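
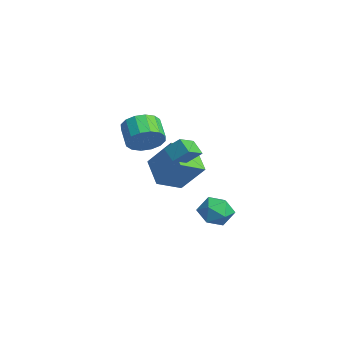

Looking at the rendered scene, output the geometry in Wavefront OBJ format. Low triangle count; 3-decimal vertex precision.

v -0.063 0.087 -1.247
v -1.379 0.095 -0.446
v -0.387 1.302 -1.79
v -1.702 1.31 -0.99
v 0.742 0.89 0.07
v -0.573 0.898 0.87
v 0.419 2.105 -0.474
v -0.897 2.113 0.327
v 2.861 2.58 -2.054
v 3.42 1.939 -1.994
v 1.82 1.681 -1.966
v 2.379 1.04 -1.906
v 2.3 1.597 -1.267
v 2.943 2.153 -1.321
v 2.297 1.467 -2.639
v 2.94 2.023 -2.693
v 3.071 1.252 -2.356
v 3.073 1.332 -1.508
v 2.167 2.288 -2.452
v 2.169 2.368 -1.604
v 0.555 0.83 0.863
v 0.879 1.418 1.447
v 1.141 1.026 0.34
v 1.466 1.614 0.924
v 1.234 0.006 1.316
v 1.559 0.594 1.9
v 1.821 0.202 0.793
v 2.145 0.79 1.377
v -2.204 0.279 0.443
v -1.774 0.789 1.047
v -2.766 0.851 1.701
v -3.196 0.341 1.097
v -1.955 1.09 0.743
v -2.948 1.153 1.396
v -2.204 1.175 0.357
v -3.196 1.237 1.011
v -2.452 1.019 -0.005
v -3.444 1.081 0.649
v -2.634 0.665 -0.247
v -3.626 0.727 0.407
v -2.7 0.207 -0.304
v -3.693 0.27 0.35
v -2.634 -0.231 -0.161
v -3.626 -0.169 0.493
v -2.452 -0.533 0.144
v -3.445 -0.47 0.797
v -2.204 -0.617 0.529
v -3.196 -0.555 1.183
v -1.956 -0.461 0.891
v -2.948 -0.399 1.545
v -1.774 -0.107 1.133
v -2.766 -0.045 1.787
v -1.707 0.35 1.19
v -2.7 0.413 1.844
f 2 4 1
f 5 2 1
f 1 4 3
f 3 5 1
f 2 8 4
f 6 2 5
f 6 8 2
f 4 8 3
f 7 5 3
f 3 8 7
f 7 6 5
f 8 6 7
f 9 20 14
f 9 14 10
f 9 10 16
f 9 16 19
f 9 19 20
f 10 14 18
f 14 20 13
f 20 19 11
f 19 16 15
f 16 10 17
f 12 18 13
f 12 13 11
f 12 11 15
f 12 15 17
f 12 17 18
f 13 18 14
f 11 13 20
f 15 11 19
f 17 15 16
f 18 17 10
f 22 24 21
f 25 22 21
f 21 24 23
f 23 25 21
f 22 28 24
f 26 22 25
f 26 28 22
f 24 28 23
f 27 25 23
f 23 28 27
f 27 26 25
f 28 26 27
f 30 29 33
f 30 33 31
f 31 33 34
f 31 34 32
f 33 29 35
f 33 35 34
f 34 35 36
f 34 36 32
f 35 29 37
f 35 37 36
f 36 37 38
f 36 38 32
f 37 29 39
f 37 39 38
f 38 39 40
f 38 40 32
f 39 29 41
f 39 41 40
f 40 41 42
f 40 42 32
f 41 29 43
f 41 43 42
f 42 43 44
f 42 44 32
f 43 29 45
f 43 45 44
f 44 45 46
f 44 46 32
f 45 29 47
f 45 47 46
f 46 47 48
f 46 48 32
f 47 29 49
f 47 49 48
f 48 49 50
f 48 50 32
f 49 29 51
f 49 51 50
f 50 51 52
f 50 52 32
f 51 29 53
f 51 53 52
f 52 53 54
f 52 54 32
f 53 29 30
f 53 30 54
f 54 30 31
f 54 31 32



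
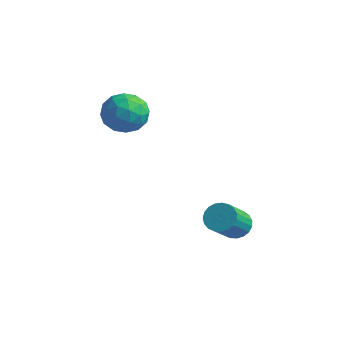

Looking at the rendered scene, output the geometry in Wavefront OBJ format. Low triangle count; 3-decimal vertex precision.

v 1.005 -0.237 -4.181
v 1.324 0.255 -3.728
v 1.634 -1.072 -2.507
v 1.315 -1.563 -2.959
v 1.029 0.267 -3.639
v 1.34 -1.06 -2.418
v 0.731 0.193 -3.644
v 1.041 -1.134 -2.423
v 0.48 0.045 -3.742
v 0.79 -1.282 -2.52
v 0.319 -0.153 -3.915
v 0.63 -1.48 -2.694
v 0.277 -0.364 -4.135
v 0.588 -1.691 -2.913
v 0.361 -0.554 -4.362
v 0.672 -1.881 -3.141
v 0.557 -0.689 -4.558
v 0.867 -2.016 -3.337
v 0.829 -0.745 -4.689
v 1.14 -2.072 -3.467
v 1.132 -0.714 -4.732
v 1.443 -2.041 -3.51
v 1.413 -0.6 -4.679
v 1.724 -1.927 -3.458
v 1.624 -0.423 -4.541
v 1.934 -1.75 -3.319
v 1.727 -0.214 -4.34
v 2.038 -1.541 -3.119
v 1.706 -0.009 -4.112
v 2.016 -1.336 -2.89
v 1.563 0.157 -3.895
v 1.873 -1.17 -2.674
v -4.332 -0.823 1.448
v -3.587 -1.295 2.094
v -4.133 -2.125 0.266
v -3.388 -2.597 0.912
v -4.438 -2.574 1.215
v -4.561 -1.769 1.946
v -3.159 -1.651 0.414
v -3.282 -0.846 1.145
v -2.862 -1.807 1.455
v -3.653 -2.377 1.95
v -4.067 -1.043 0.41
v -4.858 -1.613 0.905
v -3.977 -0.945 1.875
v -3.743 -2.475 0.485
v -4.36 -2.461 0.664
v -3.922 -2.739 1.043
v -4.55 -1.223 1.787
v -4.112 -1.501 2.167
v -4.612 -2.252 1.651
v -3.608 -1.919 0.193
v -3.17 -2.197 0.573
v -3.798 -0.681 1.317
v -3.36 -0.959 1.696
v -3.108 -1.168 0.709
v -3.113 -1.523 1.879
v -2.996 -2.288 1.184
v -2.861 -1.732 0.892
v -2.933 -1.259 1.321
v -3.578 -1.858 2.17
v -3.461 -2.624 1.475
v -4.078 -2.61 1.654
v -4.15 -2.137 2.083
v -3.151 -2.159 1.794
v -4.259 -0.796 0.885
v -4.142 -1.562 0.19
v -3.57 -1.283 0.277
v -3.642 -0.81 0.706
v -4.724 -1.132 1.176
v -4.607 -1.897 0.481
v -4.787 -2.161 1.039
v -4.859 -1.688 1.468
v -4.569 -1.261 0.566
f 2 1 5
f 2 5 3
f 3 5 6
f 3 6 4
f 5 1 7
f 5 7 6
f 6 7 8
f 6 8 4
f 7 1 9
f 7 9 8
f 8 9 10
f 8 10 4
f 9 1 11
f 9 11 10
f 10 11 12
f 10 12 4
f 11 1 13
f 11 13 12
f 12 13 14
f 12 14 4
f 13 1 15
f 13 15 14
f 14 15 16
f 14 16 4
f 15 1 17
f 15 17 16
f 16 17 18
f 16 18 4
f 17 1 19
f 17 19 18
f 18 19 20
f 18 20 4
f 19 1 21
f 19 21 20
f 20 21 22
f 20 22 4
f 21 1 23
f 21 23 22
f 22 23 24
f 22 24 4
f 23 1 25
f 23 25 24
f 24 25 26
f 24 26 4
f 25 1 27
f 25 27 26
f 26 27 28
f 26 28 4
f 27 1 29
f 27 29 28
f 28 29 30
f 28 30 4
f 29 1 31
f 29 31 30
f 30 31 32
f 30 32 4
f 31 1 2
f 31 2 32
f 32 2 3
f 32 3 4
f 33 70 49
f 70 44 73
f 49 73 38
f 70 73 49
f 33 49 45
f 49 38 50
f 45 50 34
f 49 50 45
f 33 45 54
f 45 34 55
f 54 55 40
f 45 55 54
f 33 54 66
f 54 40 69
f 66 69 43
f 54 69 66
f 33 66 70
f 66 43 74
f 70 74 44
f 66 74 70
f 34 50 61
f 50 38 64
f 61 64 42
f 50 64 61
f 38 73 51
f 73 44 72
f 51 72 37
f 73 72 51
f 44 74 71
f 74 43 67
f 71 67 35
f 74 67 71
f 43 69 68
f 69 40 56
f 68 56 39
f 69 56 68
f 40 55 60
f 55 34 57
f 60 57 41
f 55 57 60
f 36 62 48
f 62 42 63
f 48 63 37
f 62 63 48
f 36 48 46
f 48 37 47
f 46 47 35
f 48 47 46
f 36 46 53
f 46 35 52
f 53 52 39
f 46 52 53
f 36 53 58
f 53 39 59
f 58 59 41
f 53 59 58
f 36 58 62
f 58 41 65
f 62 65 42
f 58 65 62
f 37 63 51
f 63 42 64
f 51 64 38
f 63 64 51
f 35 47 71
f 47 37 72
f 71 72 44
f 47 72 71
f 39 52 68
f 52 35 67
f 68 67 43
f 52 67 68
f 41 59 60
f 59 39 56
f 60 56 40
f 59 56 60
f 42 65 61
f 65 41 57
f 61 57 34
f 65 57 61



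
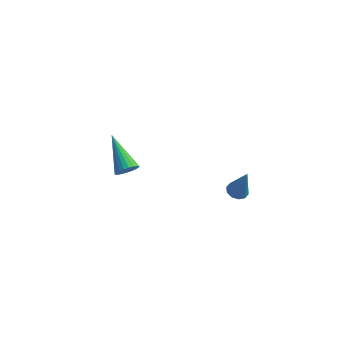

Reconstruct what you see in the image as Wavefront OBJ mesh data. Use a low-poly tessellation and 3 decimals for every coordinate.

v 3.465 0.991 3.244
v 3.961 1.05 3.099
v 3.915 0.909 4.756
v 3.837 1.342 3.152
v 3.571 1.5 3.24
v 3.265 1.463 3.329
v 3.035 1.247 3.386
v 2.969 0.932 3.389
v 3.092 0.64 3.336
v 3.358 0.482 3.248
v 3.664 0.518 3.159
v 3.895 0.735 3.102
v -2.392 2.754 0.901
v -2.21 2.502 1.426
v -3.628 4.066 1.959
v -2.04 2.688 1.395
v -1.931 2.885 1.278
v -1.901 3.059 1.096
v -1.956 3.181 0.881
v -2.087 3.229 0.669
v -2.27 3.195 0.497
v -2.475 3.085 0.395
v -2.665 2.917 0.38
v -2.808 2.722 0.456
v -2.879 2.532 0.608
v -2.865 2.38 0.811
v -2.77 2.294 1.03
v -2.61 2.286 1.226
v -2.412 2.36 1.366
f 2 1 4
f 2 4 3
f 4 1 5
f 4 5 3
f 5 1 6
f 5 6 3
f 6 1 7
f 6 7 3
f 7 1 8
f 7 8 3
f 8 1 9
f 8 9 3
f 9 1 10
f 9 10 3
f 10 1 11
f 10 11 3
f 11 1 12
f 11 12 3
f 12 1 2
f 12 2 3
f 14 13 16
f 14 16 15
f 16 13 17
f 16 17 15
f 17 13 18
f 17 18 15
f 18 13 19
f 18 19 15
f 19 13 20
f 19 20 15
f 20 13 21
f 20 21 15
f 21 13 22
f 21 22 15
f 22 13 23
f 22 23 15
f 23 13 24
f 23 24 15
f 24 13 25
f 24 25 15
f 25 13 26
f 25 26 15
f 26 13 27
f 26 27 15
f 27 13 28
f 27 28 15
f 28 13 29
f 28 29 15
f 29 13 14
f 29 14 15



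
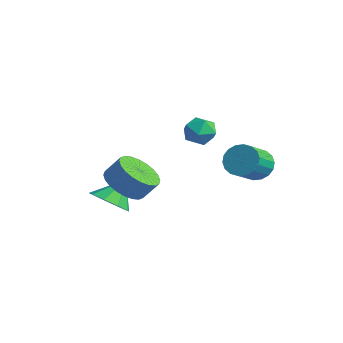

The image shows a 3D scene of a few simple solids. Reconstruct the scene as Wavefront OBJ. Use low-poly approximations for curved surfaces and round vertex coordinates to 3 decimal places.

v -0.102 1.306 3.769
v 0.406 1.883 3.515
v 0.354 0.497 2.845
v 0.862 1.074 2.591
v 0.977 0.722 3.31
v 0.695 1.221 3.882
v 0.065 1.159 2.478
v -0.217 1.658 3.05
v 0.509 1.792 2.717
v 1.073 1.522 3.232
v -0.313 0.858 3.128
v 0.251 0.588 3.643
v -3.731 -0.771 -2.251
v -2.742 -0.925 -2.01
v -3.849 0.171 -1.169
v -2.798 -0.398 -2.475
v -3.291 -0.046 -2.835
v -3.99 -0.033 -2.922
v -4.568 -0.366 -2.695
v -4.755 -0.888 -2.26
v -4.463 -1.356 -1.822
v -3.829 -1.55 -1.584
v -3.149 -1.38 -1.658
v 1.046 3.602 0.857
v 1.831 3.925 0.808
v 2.359 2.761 1.593
v 1.574 2.438 1.643
v 1.697 4.078 1.127
v 2.224 2.914 1.912
v 1.433 4.138 1.392
v 1.961 2.974 2.177
v 1.093 4.091 1.551
v 1.621 2.927 2.336
v 0.744 3.948 1.573
v 1.272 2.783 2.358
v 0.455 3.736 1.453
v 0.982 2.571 2.238
v 0.282 3.497 1.215
v 0.81 2.333 2
v 0.261 3.279 0.907
v 0.789 2.115 1.692
v 0.396 3.126 0.588
v 0.923 1.962 1.373
v 0.659 3.066 0.323
v 1.187 1.902 1.108
v 0.999 3.113 0.164
v 1.527 1.949 0.949
v 1.348 3.257 0.142
v 1.876 2.092 0.927
v 1.638 3.469 0.262
v 2.165 2.304 1.047
v 1.81 3.707 0.5
v 2.338 2.543 1.285
v -1.912 -1.119 -0.298
v -1.228 -0.599 -0.952
v -0.784 -0.081 -0.077
v -1.468 -0.601 0.578
v -1.554 -0.332 -0.945
v -1.11 0.186 -0.069
v -1.934 -0.184 -0.839
v -1.49 0.333 0.037
v -2.311 -0.179 -0.65
v -1.867 0.338 0.225
v -2.628 -0.317 -0.408
v -2.183 0.2 0.467
v -2.835 -0.577 -0.149
v -2.39 -0.06 0.726
v -2.902 -0.919 0.087
v -2.457 -0.402 0.962
v -2.818 -1.292 0.265
v -2.373 -0.775 1.14
v -2.596 -1.639 0.357
v -2.152 -1.121 1.232
v -2.27 -1.906 0.349
v -1.826 -1.388 1.225
v -1.89 -2.053 0.243
v -1.446 -1.536 1.119
v -1.513 -2.058 0.055
v -1.069 -1.541 0.93
v -1.197 -1.92 -0.187
v -0.752 -1.403 0.688
v -0.99 -1.66 -0.446
v -0.545 -1.143 0.429
v -0.923 -1.318 -0.682
v -0.478 -0.801 0.193
v -1.007 -0.945 -0.86
v -0.562 -0.428 0.015
f 1 12 6
f 1 6 2
f 1 2 8
f 1 8 11
f 1 11 12
f 2 6 10
f 6 12 5
f 12 11 3
f 11 8 7
f 8 2 9
f 4 10 5
f 4 5 3
f 4 3 7
f 4 7 9
f 4 9 10
f 5 10 6
f 3 5 12
f 7 3 11
f 9 7 8
f 10 9 2
f 14 13 16
f 14 16 15
f 16 13 17
f 16 17 15
f 17 13 18
f 17 18 15
f 18 13 19
f 18 19 15
f 19 13 20
f 19 20 15
f 20 13 21
f 20 21 15
f 21 13 22
f 21 22 15
f 22 13 23
f 22 23 15
f 23 13 14
f 23 14 15
f 25 24 28
f 25 28 26
f 26 28 29
f 26 29 27
f 28 24 30
f 28 30 29
f 29 30 31
f 29 31 27
f 30 24 32
f 30 32 31
f 31 32 33
f 31 33 27
f 32 24 34
f 32 34 33
f 33 34 35
f 33 35 27
f 34 24 36
f 34 36 35
f 35 36 37
f 35 37 27
f 36 24 38
f 36 38 37
f 37 38 39
f 37 39 27
f 38 24 40
f 38 40 39
f 39 40 41
f 39 41 27
f 40 24 42
f 40 42 41
f 41 42 43
f 41 43 27
f 42 24 44
f 42 44 43
f 43 44 45
f 43 45 27
f 44 24 46
f 44 46 45
f 45 46 47
f 45 47 27
f 46 24 48
f 46 48 47
f 47 48 49
f 47 49 27
f 48 24 50
f 48 50 49
f 49 50 51
f 49 51 27
f 50 24 52
f 50 52 51
f 51 52 53
f 51 53 27
f 52 24 25
f 52 25 53
f 53 25 26
f 53 26 27
f 55 54 58
f 55 58 56
f 56 58 59
f 56 59 57
f 58 54 60
f 58 60 59
f 59 60 61
f 59 61 57
f 60 54 62
f 60 62 61
f 61 62 63
f 61 63 57
f 62 54 64
f 62 64 63
f 63 64 65
f 63 65 57
f 64 54 66
f 64 66 65
f 65 66 67
f 65 67 57
f 66 54 68
f 66 68 67
f 67 68 69
f 67 69 57
f 68 54 70
f 68 70 69
f 69 70 71
f 69 71 57
f 70 54 72
f 70 72 71
f 71 72 73
f 71 73 57
f 72 54 74
f 72 74 73
f 73 74 75
f 73 75 57
f 74 54 76
f 74 76 75
f 75 76 77
f 75 77 57
f 76 54 78
f 76 78 77
f 77 78 79
f 77 79 57
f 78 54 80
f 78 80 79
f 79 80 81
f 79 81 57
f 80 54 82
f 80 82 81
f 81 82 83
f 81 83 57
f 82 54 84
f 82 84 83
f 83 84 85
f 83 85 57
f 84 54 86
f 84 86 85
f 85 86 87
f 85 87 57
f 86 54 55
f 86 55 87
f 87 55 56
f 87 56 57



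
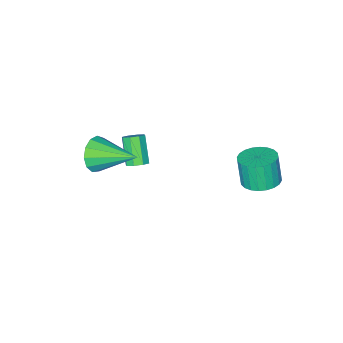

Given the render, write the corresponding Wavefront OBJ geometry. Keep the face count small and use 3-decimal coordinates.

v -1.328 2.661 -2.746
v -0.504 2.234 -2.806
v -0.588 1.872 -1.373
v -1.412 2.299 -1.314
v -0.403 2.571 -2.715
v -0.487 2.208 -1.282
v -0.443 2.921 -2.628
v -0.527 2.559 -1.196
v -0.617 3.232 -2.56
v -0.702 2.869 -1.128
v -0.9 3.455 -2.52
v -0.984 3.093 -1.088
v -1.248 3.558 -2.515
v -1.332 3.196 -1.082
v -1.608 3.525 -2.544
v -1.692 3.162 -1.112
v -1.925 3.359 -2.605
v -2.01 2.997 -1.172
v -2.152 3.088 -2.687
v -2.236 2.726 -1.254
v -2.253 2.752 -2.778
v -2.337 2.389 -1.345
v -2.213 2.401 -2.864
v -2.297 2.039 -1.432
v -2.038 2.091 -2.932
v -2.123 1.728 -1.5
v -1.756 1.867 -2.972
v -1.84 1.505 -1.54
v -1.408 1.764 -2.978
v -1.492 1.402 -1.545
v -1.048 1.798 -2.948
v -1.132 1.435 -1.516
v -0.73 1.963 -2.888
v -0.815 1.601 -1.455
v 3.888 -2.471 -1.085
v 4.419 -2.572 -0.304
v 3.152 -0.549 -0.335
v 4.724 -2.316 -0.662
v 4.763 -2.109 -1.154
v 4.525 -2.017 -1.624
v 4.084 -2.069 -1.923
v 3.581 -2.249 -1.956
v 3.175 -2.499 -1.712
v 2.996 -2.74 -1.269
v 3.1 -2.896 -0.768
v 3.454 -2.917 -0.367
v 3.946 -2.796 -0.194
v 1.387 -2.621 -3.778
v 1.734 -3.033 -3.931
v 1.219 -3.892 -2.774
v 0.873 -3.479 -2.622
v 1.913 -2.763 -3.65
v 1.399 -3.622 -2.493
v 1.785 -2.41 -3.445
v 1.27 -3.268 -2.288
v 1.423 -2.18 -3.435
v 0.908 -3.038 -2.278
v 1.041 -2.208 -3.626
v 0.526 -3.067 -2.469
v 0.861 -2.478 -3.907
v 0.347 -3.337 -2.75
v 0.99 -2.832 -4.112
v 0.475 -3.69 -2.955
v 1.352 -3.062 -4.122
v 0.837 -3.92 -2.965
f 2 1 5
f 2 5 3
f 3 5 6
f 3 6 4
f 5 1 7
f 5 7 6
f 6 7 8
f 6 8 4
f 7 1 9
f 7 9 8
f 8 9 10
f 8 10 4
f 9 1 11
f 9 11 10
f 10 11 12
f 10 12 4
f 11 1 13
f 11 13 12
f 12 13 14
f 12 14 4
f 13 1 15
f 13 15 14
f 14 15 16
f 14 16 4
f 15 1 17
f 15 17 16
f 16 17 18
f 16 18 4
f 17 1 19
f 17 19 18
f 18 19 20
f 18 20 4
f 19 1 21
f 19 21 20
f 20 21 22
f 20 22 4
f 21 1 23
f 21 23 22
f 22 23 24
f 22 24 4
f 23 1 25
f 23 25 24
f 24 25 26
f 24 26 4
f 25 1 27
f 25 27 26
f 26 27 28
f 26 28 4
f 27 1 29
f 27 29 28
f 28 29 30
f 28 30 4
f 29 1 31
f 29 31 30
f 30 31 32
f 30 32 4
f 31 1 33
f 31 33 32
f 32 33 34
f 32 34 4
f 33 1 2
f 33 2 34
f 34 2 3
f 34 3 4
f 36 35 38
f 36 38 37
f 38 35 39
f 38 39 37
f 39 35 40
f 39 40 37
f 40 35 41
f 40 41 37
f 41 35 42
f 41 42 37
f 42 35 43
f 42 43 37
f 43 35 44
f 43 44 37
f 44 35 45
f 44 45 37
f 45 35 46
f 45 46 37
f 46 35 47
f 46 47 37
f 47 35 36
f 47 36 37
f 49 48 52
f 49 52 50
f 50 52 53
f 50 53 51
f 52 48 54
f 52 54 53
f 53 54 55
f 53 55 51
f 54 48 56
f 54 56 55
f 55 56 57
f 55 57 51
f 56 48 58
f 56 58 57
f 57 58 59
f 57 59 51
f 58 48 60
f 58 60 59
f 59 60 61
f 59 61 51
f 60 48 62
f 60 62 61
f 61 62 63
f 61 63 51
f 62 48 64
f 62 64 63
f 63 64 65
f 63 65 51
f 64 48 49
f 64 49 65
f 65 49 50
f 65 50 51



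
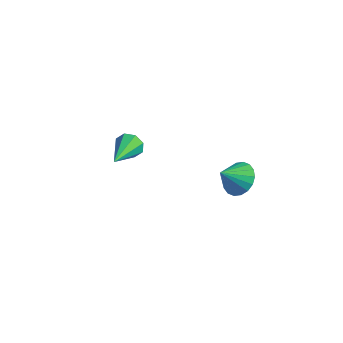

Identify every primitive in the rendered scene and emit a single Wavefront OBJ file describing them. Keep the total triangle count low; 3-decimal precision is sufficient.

v 1.349 -2.471 -2.431
v 2.173 -2.549 -2.197
v 1.031 -3.309 -1.589
v 2.046 -2.271 -1.968
v 1.78 -2.032 -1.83
v 1.43 -1.88 -1.811
v 1.063 -1.845 -1.915
v 0.753 -1.934 -2.121
v 0.561 -2.129 -2.389
v 0.525 -2.392 -2.664
v 0.653 -2.671 -2.894
v 0.918 -2.91 -3.031
v 1.269 -3.062 -3.05
v 1.635 -3.097 -2.946
v 1.945 -3.008 -2.74
v 2.137 -2.812 -2.473
v -4.297 -3.117 -3.355
v -3.955 -3.165 -3.941
v -3.563 -4.843 -2.785
v -3.681 -2.926 -3.569
v -3.768 -2.798 -3.072
v -4.165 -2.858 -2.741
v -4.64 -3.07 -2.769
v -4.914 -3.309 -3.141
v -4.827 -3.437 -3.638
v -4.43 -3.377 -3.969
f 2 1 4
f 2 4 3
f 4 1 5
f 4 5 3
f 5 1 6
f 5 6 3
f 6 1 7
f 6 7 3
f 7 1 8
f 7 8 3
f 8 1 9
f 8 9 3
f 9 1 10
f 9 10 3
f 10 1 11
f 10 11 3
f 11 1 12
f 11 12 3
f 12 1 13
f 12 13 3
f 13 1 14
f 13 14 3
f 14 1 15
f 14 15 3
f 15 1 16
f 15 16 3
f 16 1 2
f 16 2 3
f 18 17 20
f 18 20 19
f 20 17 21
f 20 21 19
f 21 17 22
f 21 22 19
f 22 17 23
f 22 23 19
f 23 17 24
f 23 24 19
f 24 17 25
f 24 25 19
f 25 17 26
f 25 26 19
f 26 17 18
f 26 18 19



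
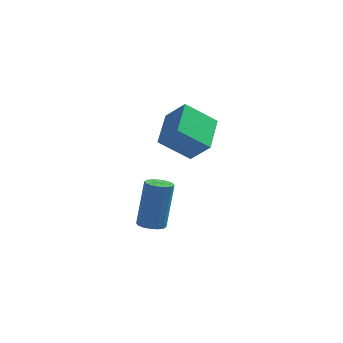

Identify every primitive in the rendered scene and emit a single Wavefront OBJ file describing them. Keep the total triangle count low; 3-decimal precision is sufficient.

v 1.934 -2.764 2.67
v 0.705 -3.116 3.681
v 1.948 -1.098 3.267
v 0.719 -1.449 4.278
v 2.761 -3.091 3.562
v 1.532 -3.442 4.573
v 2.775 -1.424 4.159
v 1.546 -1.776 5.17
v 0.374 -2.78 -1.245
v 0.925 -3.019 -1.244
v 1.157 -2.478 0.865
v 0.606 -2.24 0.865
v 0.966 -2.721 -1.325
v 1.197 -2.18 0.785
v 0.848 -2.44 -1.384
v 1.08 -1.899 0.725
v 0.604 -2.25 -1.406
v 0.835 -1.709 0.704
v 0.298 -2.202 -1.385
v 0.529 -1.661 0.725
v 0.012 -2.309 -1.326
v 0.244 -1.768 0.784
v -0.177 -2.542 -1.245
v 0.055 -2.001 0.864
v -0.217 -2.84 -1.165
v 0.014 -2.299 0.945
v -0.1 -3.121 -1.105
v 0.132 -2.58 1.004
v 0.145 -3.311 -1.084
v 0.376 -2.77 1.026
v 0.451 -3.359 -1.105
v 0.682 -2.818 1.005
v 0.736 -3.252 -1.164
v 0.968 -2.711 0.946
f 2 4 1
f 5 2 1
f 1 4 3
f 3 5 1
f 2 8 4
f 6 2 5
f 6 8 2
f 4 8 3
f 7 5 3
f 3 8 7
f 7 6 5
f 8 6 7
f 10 9 13
f 10 13 11
f 11 13 14
f 11 14 12
f 13 9 15
f 13 15 14
f 14 15 16
f 14 16 12
f 15 9 17
f 15 17 16
f 16 17 18
f 16 18 12
f 17 9 19
f 17 19 18
f 18 19 20
f 18 20 12
f 19 9 21
f 19 21 20
f 20 21 22
f 20 22 12
f 21 9 23
f 21 23 22
f 22 23 24
f 22 24 12
f 23 9 25
f 23 25 24
f 24 25 26
f 24 26 12
f 25 9 27
f 25 27 26
f 26 27 28
f 26 28 12
f 27 9 29
f 27 29 28
f 28 29 30
f 28 30 12
f 29 9 31
f 29 31 30
f 30 31 32
f 30 32 12
f 31 9 33
f 31 33 32
f 32 33 34
f 32 34 12
f 33 9 10
f 33 10 34
f 34 10 11
f 34 11 12



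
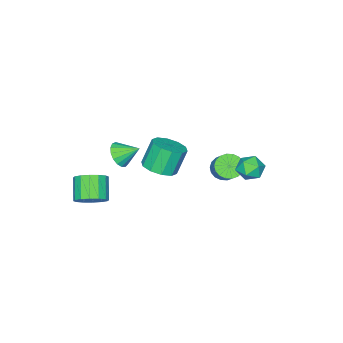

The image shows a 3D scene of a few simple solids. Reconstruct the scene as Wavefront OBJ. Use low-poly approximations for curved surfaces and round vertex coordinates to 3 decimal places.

v 1.292 -1.179 0.249
v 2.172 -1.008 0.644
v 1.489 -0.87 2.106
v 0.608 -1.041 1.711
v 1.933 -0.476 0.482
v 1.25 -0.337 1.944
v 1.449 -0.212 0.231
v 0.766 -0.074 1.693
v 0.905 -0.318 -0.013
v 0.221 -0.179 1.449
v 0.508 -0.753 -0.157
v -0.175 -0.614 1.305
v 0.411 -1.35 -0.146
v -0.272 -1.212 1.316
v 0.65 -1.883 0.016
v -0.033 -1.744 1.478
v 1.134 -2.146 0.267
v 0.451 -2.008 1.729
v 1.679 -2.041 0.511
v 0.995 -1.902 1.973
v 2.075 -1.606 0.655
v 1.392 -1.467 2.117
v 3.219 -2.139 2.018
v 3.892 -1.717 1.919
v 2.741 -1.221 2.682
v 3.674 -1.615 1.621
v 3.353 -1.632 1.414
v 3 -1.766 1.345
v 2.698 -1.985 1.43
v 2.515 -2.239 1.65
v 2.494 -2.471 1.954
v 2.638 -2.626 2.273
v 2.916 -2.67 2.533
v 3.263 -2.592 2.675
v 3.599 -2.411 2.667
v 3.849 -2.167 2.509
v 3.955 -1.917 2.24
v 3.901 -3.568 -2.02
v 4.619 -3.605 -1.447
v 3.798 -4.35 -0.466
v 3.079 -4.312 -1.04
v 4.391 -3.203 -1.333
v 3.57 -3.947 -0.352
v 4.032 -2.899 -1.403
v 3.21 -3.643 -0.422
v 3.637 -2.774 -1.638
v 2.816 -3.518 -0.658
v 3.313 -2.861 -1.976
v 2.492 -3.606 -0.996
v 3.147 -3.138 -2.326
v 2.325 -3.883 -1.345
v 3.182 -3.53 -2.594
v 2.361 -4.275 -1.613
v 3.41 -3.933 -2.708
v 2.589 -4.677 -1.727
v 3.77 -4.237 -2.638
v 2.948 -4.981 -1.657
v 4.164 -4.362 -2.402
v 3.343 -5.106 -1.422
v 4.488 -4.274 -2.064
v 3.667 -5.019 -1.084
v 4.655 -3.997 -1.715
v 3.833 -4.742 -0.734
v -1.871 2.543 0.809
v -1.544 2.987 0.187
v -0.736 2.693 1.513
v -0.409 3.137 0.891
v -1.033 3.449 1.342
v -1.735 3.357 0.907
v -0.545 2.323 0.793
v -1.247 2.231 0.358
v -0.725 2.852 0.178
v -1.027 3.547 0.517
v -1.253 2.133 1.183
v -1.555 2.828 1.522
v -3.127 -0.374 -2.153
v -2.558 -0.173 -2.678
v -1.943 0.614 -1.712
v -2.513 0.414 -1.187
v -2.804 0.079 -2.728
v -2.189 0.866 -1.761
v -3.114 0.242 -2.664
v -2.499 1.03 -1.697
v -3.426 0.283 -2.498
v -2.811 1.071 -1.532
v -3.68 0.194 -2.265
v -3.065 0.982 -1.298
v -3.824 -0.007 -2.009
v -3.209 0.78 -1.042
v -3.83 -0.281 -1.782
v -3.215 0.506 -0.815
v -3.697 -0.574 -1.628
v -3.082 0.213 -0.662
v -3.451 -0.826 -1.579
v -2.836 -0.039 -0.612
v -3.141 -0.99 -1.643
v -2.526 -0.202 -0.676
v -2.829 -1.031 -1.808
v -2.214 -0.243 -0.842
v -2.575 -0.942 -2.042
v -1.96 -0.154 -1.075
v -2.431 -0.74 -2.298
v -1.816 0.047 -1.331
v -2.425 -0.466 -2.525
v -1.81 0.321 -1.558
f 2 1 5
f 2 5 3
f 3 5 6
f 3 6 4
f 5 1 7
f 5 7 6
f 6 7 8
f 6 8 4
f 7 1 9
f 7 9 8
f 8 9 10
f 8 10 4
f 9 1 11
f 9 11 10
f 10 11 12
f 10 12 4
f 11 1 13
f 11 13 12
f 12 13 14
f 12 14 4
f 13 1 15
f 13 15 14
f 14 15 16
f 14 16 4
f 15 1 17
f 15 17 16
f 16 17 18
f 16 18 4
f 17 1 19
f 17 19 18
f 18 19 20
f 18 20 4
f 19 1 21
f 19 21 20
f 20 21 22
f 20 22 4
f 21 1 2
f 21 2 22
f 22 2 3
f 22 3 4
f 24 23 26
f 24 26 25
f 26 23 27
f 26 27 25
f 27 23 28
f 27 28 25
f 28 23 29
f 28 29 25
f 29 23 30
f 29 30 25
f 30 23 31
f 30 31 25
f 31 23 32
f 31 32 25
f 32 23 33
f 32 33 25
f 33 23 34
f 33 34 25
f 34 23 35
f 34 35 25
f 35 23 36
f 35 36 25
f 36 23 37
f 36 37 25
f 37 23 24
f 37 24 25
f 39 38 42
f 39 42 40
f 40 42 43
f 40 43 41
f 42 38 44
f 42 44 43
f 43 44 45
f 43 45 41
f 44 38 46
f 44 46 45
f 45 46 47
f 45 47 41
f 46 38 48
f 46 48 47
f 47 48 49
f 47 49 41
f 48 38 50
f 48 50 49
f 49 50 51
f 49 51 41
f 50 38 52
f 50 52 51
f 51 52 53
f 51 53 41
f 52 38 54
f 52 54 53
f 53 54 55
f 53 55 41
f 54 38 56
f 54 56 55
f 55 56 57
f 55 57 41
f 56 38 58
f 56 58 57
f 57 58 59
f 57 59 41
f 58 38 60
f 58 60 59
f 59 60 61
f 59 61 41
f 60 38 62
f 60 62 61
f 61 62 63
f 61 63 41
f 62 38 39
f 62 39 63
f 63 39 40
f 63 40 41
f 64 75 69
f 64 69 65
f 64 65 71
f 64 71 74
f 64 74 75
f 65 69 73
f 69 75 68
f 75 74 66
f 74 71 70
f 71 65 72
f 67 73 68
f 67 68 66
f 67 66 70
f 67 70 72
f 67 72 73
f 68 73 69
f 66 68 75
f 70 66 74
f 72 70 71
f 73 72 65
f 77 76 80
f 77 80 78
f 78 80 81
f 78 81 79
f 80 76 82
f 80 82 81
f 81 82 83
f 81 83 79
f 82 76 84
f 82 84 83
f 83 84 85
f 83 85 79
f 84 76 86
f 84 86 85
f 85 86 87
f 85 87 79
f 86 76 88
f 86 88 87
f 87 88 89
f 87 89 79
f 88 76 90
f 88 90 89
f 89 90 91
f 89 91 79
f 90 76 92
f 90 92 91
f 91 92 93
f 91 93 79
f 92 76 94
f 92 94 93
f 93 94 95
f 93 95 79
f 94 76 96
f 94 96 95
f 95 96 97
f 95 97 79
f 96 76 98
f 96 98 97
f 97 98 99
f 97 99 79
f 98 76 100
f 98 100 99
f 99 100 101
f 99 101 79
f 100 76 102
f 100 102 101
f 101 102 103
f 101 103 79
f 102 76 104
f 102 104 103
f 103 104 105
f 103 105 79
f 104 76 77
f 104 77 105
f 105 77 78
f 105 78 79



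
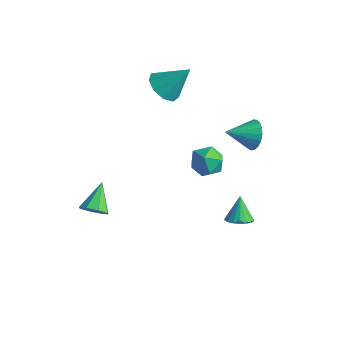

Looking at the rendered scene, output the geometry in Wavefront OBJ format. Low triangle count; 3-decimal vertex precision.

v 2.738 0.968 -2.257
v 3.178 0.517 -1.868
v 2.262 1.552 -1.043
v 3.369 0.78 -1.919
v 3.436 1.08 -2.038
v 3.364 1.358 -2.2
v 3.169 1.558 -2.373
v 2.888 1.642 -2.523
v 2.578 1.592 -2.621
v 2.299 1.418 -2.647
v 2.107 1.155 -2.595
v 2.041 0.855 -2.477
v 2.112 0.577 -2.315
v 2.308 0.377 -2.142
v 2.588 0.293 -1.992
v 2.899 0.343 -1.894
v -3.406 -3.08 -2.863
v -2.664 -2.844 -2.68
v -4.054 -1.8 -1.897
v -2.879 -2.572 -3.184
v -3.403 -2.598 -3.501
v -3.928 -2.907 -3.444
v -4.148 -3.317 -3.046
v -3.933 -3.589 -2.541
v -3.41 -3.563 -2.225
v -2.884 -3.254 -2.282
v -4.024 2.738 2.827
v -3.129 2.462 2.4
v -3.056 3.642 4.273
v -3.334 3.087 2.147
v -3.862 3.549 2.213
v -4.466 3.631 2.566
v -4.863 3.296 3.041
v -4.868 2.7 3.417
v -4.478 2.122 3.517
v -3.875 1.832 3.294
v -3.342 1.967 2.853
v 0.317 1.576 1.713
v 1.209 1.366 1.373
v -0.329 0.814 0.487
v 0.563 0.604 0.147
v 0.241 0.182 0.969
v 0.641 0.654 1.726
v 0.239 1.526 0.134
v 0.639 1.998 0.891
v 1.161 1.335 0.397
v 1.163 0.505 0.913
v -0.283 1.675 0.947
v -0.281 0.845 1.463
v 1.579 3.22 2.319
v 2.238 3.109 2.923
v 0.801 1.98 2.941
v 2.007 3.343 3.102
v 1.702 3.556 3.145
v 1.377 3.711 3.046
v 1.086 3.781 2.821
v 0.88 3.754 2.509
v 0.796 3.634 2.165
v 0.846 3.443 1.847
v 1.024 3.213 1.611
v 1.298 2.985 1.497
v 1.62 2.796 1.526
v 1.935 2.682 1.692
v 2.189 2.66 1.966
v 2.337 2.735 2.301
v 2.354 2.893 2.64
f 2 1 4
f 2 4 3
f 4 1 5
f 4 5 3
f 5 1 6
f 5 6 3
f 6 1 7
f 6 7 3
f 7 1 8
f 7 8 3
f 8 1 9
f 8 9 3
f 9 1 10
f 9 10 3
f 10 1 11
f 10 11 3
f 11 1 12
f 11 12 3
f 12 1 13
f 12 13 3
f 13 1 14
f 13 14 3
f 14 1 15
f 14 15 3
f 15 1 16
f 15 16 3
f 16 1 2
f 16 2 3
f 18 17 20
f 18 20 19
f 20 17 21
f 20 21 19
f 21 17 22
f 21 22 19
f 22 17 23
f 22 23 19
f 23 17 24
f 23 24 19
f 24 17 25
f 24 25 19
f 25 17 26
f 25 26 19
f 26 17 18
f 26 18 19
f 28 27 30
f 28 30 29
f 30 27 31
f 30 31 29
f 31 27 32
f 31 32 29
f 32 27 33
f 32 33 29
f 33 27 34
f 33 34 29
f 34 27 35
f 34 35 29
f 35 27 36
f 35 36 29
f 36 27 37
f 36 37 29
f 37 27 28
f 37 28 29
f 38 49 43
f 38 43 39
f 38 39 45
f 38 45 48
f 38 48 49
f 39 43 47
f 43 49 42
f 49 48 40
f 48 45 44
f 45 39 46
f 41 47 42
f 41 42 40
f 41 40 44
f 41 44 46
f 41 46 47
f 42 47 43
f 40 42 49
f 44 40 48
f 46 44 45
f 47 46 39
f 51 50 53
f 51 53 52
f 53 50 54
f 53 54 52
f 54 50 55
f 54 55 52
f 55 50 56
f 55 56 52
f 56 50 57
f 56 57 52
f 57 50 58
f 57 58 52
f 58 50 59
f 58 59 52
f 59 50 60
f 59 60 52
f 60 50 61
f 60 61 52
f 61 50 62
f 61 62 52
f 62 50 63
f 62 63 52
f 63 50 64
f 63 64 52
f 64 50 65
f 64 65 52
f 65 50 66
f 65 66 52
f 66 50 51
f 66 51 52



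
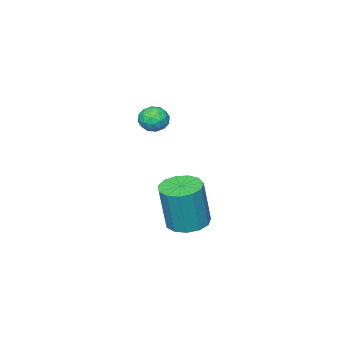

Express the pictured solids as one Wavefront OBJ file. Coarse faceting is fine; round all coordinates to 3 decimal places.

v -0.906 2.106 4.007
v -0.617 1.786 3.532
v -1.763 2.194 3.428
v -1.474 1.874 2.953
v -1.632 1.57 3.495
v -1.102 1.515 3.853
v -1.278 2.465 3.107
v -0.748 2.41 3.465
v -0.847 2.008 2.976
v -1.066 1.454 3.216
v -1.314 2.526 3.744
v -1.533 1.972 3.984
v -0.687 1.938 3.821
v -1.693 2.042 3.139
v -1.786 1.863 3.458
v -1.617 1.675 3.179
v -0.972 1.779 4.009
v -0.802 1.591 3.73
v -1.398 1.464 3.708
v -1.578 2.389 3.23
v -1.408 2.201 2.951
v -0.763 2.305 3.781
v -0.594 2.117 3.502
v -0.982 2.516 3.252
v -0.652 1.881 3.214
v -1.155 1.932 2.874
v -1.04 2.279 2.964
v -0.729 2.247 3.175
v -0.781 1.555 3.355
v -1.284 1.607 3.015
v -1.377 1.428 3.333
v -1.066 1.396 3.544
v -0.916 1.686 3.028
v -1.096 2.373 3.945
v -1.599 2.425 3.605
v -1.314 2.584 3.416
v -1.003 2.552 3.627
v -1.225 2.048 4.086
v -1.728 2.099 3.746
v -1.651 1.733 3.785
v -1.34 1.701 3.996
v -1.464 2.294 3.932
v -2.188 2.813 -2.065
v -1.545 3.4 -2.196
v -1.13 3.414 -0.107
v -1.772 2.827 0.025
v -1.959 3.661 -2.116
v -1.543 3.675 -0.026
v -2.445 3.653 -2.019
v -2.03 3.667 0.07
v -2.849 3.379 -1.937
v -2.434 3.393 0.152
v -3.044 2.925 -1.895
v -2.629 2.938 0.194
v -2.966 2.435 -1.907
v -2.551 2.449 0.182
v -2.642 2.065 -1.969
v -2.227 2.079 0.12
v -2.173 1.933 -2.062
v -1.758 1.947 0.027
v -1.709 2.08 -2.155
v -1.293 2.094 -0.066
v -1.396 2.46 -2.219
v -0.981 2.474 -0.13
v -1.335 2.952 -2.235
v -0.92 2.966 -0.146
f 1 38 17
f 38 12 41
f 17 41 6
f 38 41 17
f 1 17 13
f 17 6 18
f 13 18 2
f 17 18 13
f 1 13 22
f 13 2 23
f 22 23 8
f 13 23 22
f 1 22 34
f 22 8 37
f 34 37 11
f 22 37 34
f 1 34 38
f 34 11 42
f 38 42 12
f 34 42 38
f 2 18 29
f 18 6 32
f 29 32 10
f 18 32 29
f 6 41 19
f 41 12 40
f 19 40 5
f 41 40 19
f 12 42 39
f 42 11 35
f 39 35 3
f 42 35 39
f 11 37 36
f 37 8 24
f 36 24 7
f 37 24 36
f 8 23 28
f 23 2 25
f 28 25 9
f 23 25 28
f 4 30 16
f 30 10 31
f 16 31 5
f 30 31 16
f 4 16 14
f 16 5 15
f 14 15 3
f 16 15 14
f 4 14 21
f 14 3 20
f 21 20 7
f 14 20 21
f 4 21 26
f 21 7 27
f 26 27 9
f 21 27 26
f 4 26 30
f 26 9 33
f 30 33 10
f 26 33 30
f 5 31 19
f 31 10 32
f 19 32 6
f 31 32 19
f 3 15 39
f 15 5 40
f 39 40 12
f 15 40 39
f 7 20 36
f 20 3 35
f 36 35 11
f 20 35 36
f 9 27 28
f 27 7 24
f 28 24 8
f 27 24 28
f 10 33 29
f 33 9 25
f 29 25 2
f 33 25 29
f 44 43 47
f 44 47 45
f 45 47 48
f 45 48 46
f 47 43 49
f 47 49 48
f 48 49 50
f 48 50 46
f 49 43 51
f 49 51 50
f 50 51 52
f 50 52 46
f 51 43 53
f 51 53 52
f 52 53 54
f 52 54 46
f 53 43 55
f 53 55 54
f 54 55 56
f 54 56 46
f 55 43 57
f 55 57 56
f 56 57 58
f 56 58 46
f 57 43 59
f 57 59 58
f 58 59 60
f 58 60 46
f 59 43 61
f 59 61 60
f 60 61 62
f 60 62 46
f 61 43 63
f 61 63 62
f 62 63 64
f 62 64 46
f 63 43 65
f 63 65 64
f 64 65 66
f 64 66 46
f 65 43 44
f 65 44 66
f 66 44 45
f 66 45 46



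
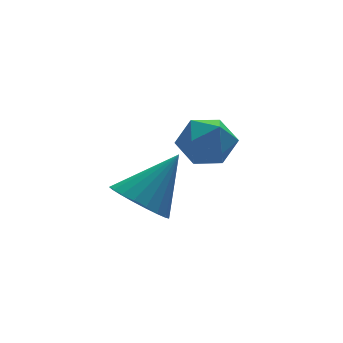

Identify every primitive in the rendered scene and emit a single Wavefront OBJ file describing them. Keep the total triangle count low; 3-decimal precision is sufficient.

v -1.494 1.095 3.105
v -0.783 1.217 2.442
v -0.186 1.365 4.555
v -0.917 1.598 2.492
v -1.152 1.892 2.649
v -1.445 2.049 2.885
v -1.747 2.041 3.158
v -2.005 1.869 3.423
v -2.174 1.564 3.633
v -2.226 1.177 3.751
v -2.151 0.777 3.758
v -1.963 0.431 3.652
v -1.693 0.201 3.452
v -1.389 0.125 3.191
v -1.103 0.217 2.916
v -0.884 0.461 2.674
v -0.771 0.815 2.506
v 0.784 3.842 3.495
v 1.42 3.893 2.754
v 1.84 3.027 4.346
v 2.476 3.078 3.605
v 2.243 3.885 4.105
v 1.59 4.389 3.58
v 1.67 2.531 3.52
v 1.017 3.035 2.995
v 1.967 3.083 2.77
v 2.322 3.92 3.131
v 0.938 3 3.969
v 1.293 3.837 4.33
f 2 1 4
f 2 4 3
f 4 1 5
f 4 5 3
f 5 1 6
f 5 6 3
f 6 1 7
f 6 7 3
f 7 1 8
f 7 8 3
f 8 1 9
f 8 9 3
f 9 1 10
f 9 10 3
f 10 1 11
f 10 11 3
f 11 1 12
f 11 12 3
f 12 1 13
f 12 13 3
f 13 1 14
f 13 14 3
f 14 1 15
f 14 15 3
f 15 1 16
f 15 16 3
f 16 1 17
f 16 17 3
f 17 1 2
f 17 2 3
f 18 29 23
f 18 23 19
f 18 19 25
f 18 25 28
f 18 28 29
f 19 23 27
f 23 29 22
f 29 28 20
f 28 25 24
f 25 19 26
f 21 27 22
f 21 22 20
f 21 20 24
f 21 24 26
f 21 26 27
f 22 27 23
f 20 22 29
f 24 20 28
f 26 24 25
f 27 26 19



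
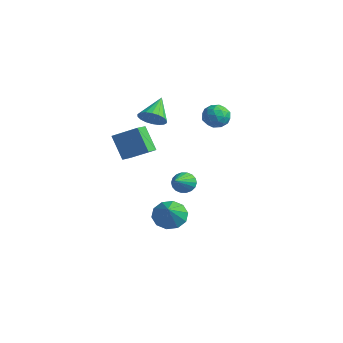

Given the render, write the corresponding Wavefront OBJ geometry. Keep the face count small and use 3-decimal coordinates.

v 2.881 0.232 -0.336
v 3.232 0.756 -0.009
v 3.979 -1.112 0.636
v 2.99 0.7 0.187
v 2.727 0.551 0.279
v 2.494 0.34 0.25
v 2.338 0.107 0.104
v 2.289 -0.101 -0.129
v 2.358 -0.243 -0.403
v 2.53 -0.291 -0.663
v 2.771 -0.235 -0.859
v 3.035 -0.087 -0.951
v 3.267 0.125 -0.922
v 3.424 0.358 -0.776
v 3.472 0.566 -0.543
v 3.404 0.708 -0.269
v -0.313 1.452 -4.586
v 0.459 1.476 -5.283
v 0.793 0.588 -3.394
v 0.494 2.011 -4.928
v 0.222 2.332 -4.443
v -0.255 2.317 -4.012
v -0.753 1.971 -3.8
v -1.084 1.427 -3.888
v -1.119 0.892 -4.243
v -0.847 0.571 -4.728
v -0.37 0.586 -5.159
v 0.128 0.932 -5.371
v 0.709 4.072 2.459
v 1.541 4.065 2.685
v 0.399 3.295 3.575
v 1.231 3.288 3.801
v 0.777 4.019 3.851
v 0.969 4.499 3.161
v 0.971 2.861 3.099
v 1.163 3.341 2.409
v 1.703 3.316 3.08
v 1.583 4.032 3.545
v 0.357 3.328 2.715
v 0.237 4.044 3.18
v 1.152 4.136 2.474
v 0.788 3.224 3.786
v 0.521 3.653 3.816
v 1.01 3.649 3.948
v 0.816 4.392 2.754
v 1.305 4.388 2.886
v 0.856 4.361 3.572
v 0.635 2.972 3.374
v 1.124 2.968 3.506
v 0.93 3.711 2.312
v 1.419 3.707 2.444
v 1.084 2.999 2.688
v 1.737 3.692 2.839
v 1.554 3.236 3.495
v 1.401 2.984 3.083
v 1.514 3.266 2.677
v 1.666 4.113 3.112
v 1.484 3.656 3.769
v 1.217 4.086 3.798
v 1.33 4.369 3.392
v 1.761 3.673 3.345
v 0.456 3.704 2.491
v 0.274 3.247 3.148
v 0.61 2.991 2.868
v 0.723 3.274 2.462
v 0.386 4.124 2.765
v 0.203 3.668 3.421
v 0.426 4.094 3.583
v 0.539 4.376 3.177
v 0.179 3.687 2.915
v -1.312 0.954 2.77
v -0.85 0.639 3.437
v -2.088 2.106 3.85
v -0.623 0.921 3.3
v -0.532 1.209 3.058
v -0.595 1.447 2.759
v -0.8 1.587 2.463
v -1.107 1.602 2.226
v -1.454 1.488 2.098
v -1.773 1.269 2.103
v -2 0.987 2.239
v -2.092 0.699 2.481
v -2.028 0.461 2.78
v -1.823 0.321 3.077
v -1.517 0.306 3.313
v -1.169 0.42 3.442
v -3.648 -0.256 0.836
v -2.375 0.656 1.724
v -4.061 0.545 0.605
v -2.788 1.456 1.494
v -2.652 -0.176 -0.674
v -1.379 0.735 0.215
v -3.065 0.624 -0.904
v -1.792 1.536 -0.016
f 2 1 4
f 2 4 3
f 4 1 5
f 4 5 3
f 5 1 6
f 5 6 3
f 6 1 7
f 6 7 3
f 7 1 8
f 7 8 3
f 8 1 9
f 8 9 3
f 9 1 10
f 9 10 3
f 10 1 11
f 10 11 3
f 11 1 12
f 11 12 3
f 12 1 13
f 12 13 3
f 13 1 14
f 13 14 3
f 14 1 15
f 14 15 3
f 15 1 16
f 15 16 3
f 16 1 2
f 16 2 3
f 18 17 20
f 18 20 19
f 20 17 21
f 20 21 19
f 21 17 22
f 21 22 19
f 22 17 23
f 22 23 19
f 23 17 24
f 23 24 19
f 24 17 25
f 24 25 19
f 25 17 26
f 25 26 19
f 26 17 27
f 26 27 19
f 27 17 28
f 27 28 19
f 28 17 18
f 28 18 19
f 29 66 45
f 66 40 69
f 45 69 34
f 66 69 45
f 29 45 41
f 45 34 46
f 41 46 30
f 45 46 41
f 29 41 50
f 41 30 51
f 50 51 36
f 41 51 50
f 29 50 62
f 50 36 65
f 62 65 39
f 50 65 62
f 29 62 66
f 62 39 70
f 66 70 40
f 62 70 66
f 30 46 57
f 46 34 60
f 57 60 38
f 46 60 57
f 34 69 47
f 69 40 68
f 47 68 33
f 69 68 47
f 40 70 67
f 70 39 63
f 67 63 31
f 70 63 67
f 39 65 64
f 65 36 52
f 64 52 35
f 65 52 64
f 36 51 56
f 51 30 53
f 56 53 37
f 51 53 56
f 32 58 44
f 58 38 59
f 44 59 33
f 58 59 44
f 32 44 42
f 44 33 43
f 42 43 31
f 44 43 42
f 32 42 49
f 42 31 48
f 49 48 35
f 42 48 49
f 32 49 54
f 49 35 55
f 54 55 37
f 49 55 54
f 32 54 58
f 54 37 61
f 58 61 38
f 54 61 58
f 33 59 47
f 59 38 60
f 47 60 34
f 59 60 47
f 31 43 67
f 43 33 68
f 67 68 40
f 43 68 67
f 35 48 64
f 48 31 63
f 64 63 39
f 48 63 64
f 37 55 56
f 55 35 52
f 56 52 36
f 55 52 56
f 38 61 57
f 61 37 53
f 57 53 30
f 61 53 57
f 72 71 74
f 72 74 73
f 74 71 75
f 74 75 73
f 75 71 76
f 75 76 73
f 76 71 77
f 76 77 73
f 77 71 78
f 77 78 73
f 78 71 79
f 78 79 73
f 79 71 80
f 79 80 73
f 80 71 81
f 80 81 73
f 81 71 82
f 81 82 73
f 82 71 83
f 82 83 73
f 83 71 84
f 83 84 73
f 84 71 85
f 84 85 73
f 85 71 86
f 85 86 73
f 86 71 72
f 86 72 73
f 88 90 87
f 91 88 87
f 87 90 89
f 89 91 87
f 88 94 90
f 92 88 91
f 92 94 88
f 90 94 89
f 93 91 89
f 89 94 93
f 93 92 91
f 94 92 93



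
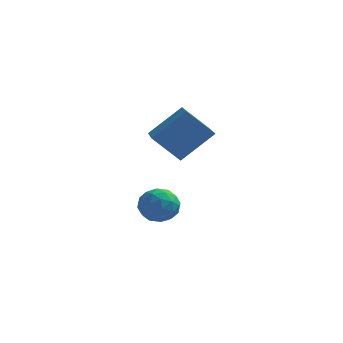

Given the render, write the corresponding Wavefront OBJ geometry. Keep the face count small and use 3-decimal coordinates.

v -0.518 -0.999 1.302
v -1.486 -1.087 2.268
v -1.072 0.61 0.894
v -2.04 0.522 1.859
v 0.52 -0.362 2.401
v -0.448 -0.45 3.366
v -0.034 1.247 1.992
v -1.002 1.159 2.958
v -2.444 0.739 -1.746
v -1.897 1.155 -2.153
v -1.503 0.145 -1.087
v -0.956 0.561 -1.494
v -1.429 0.932 -0.968
v -2.011 1.299 -1.376
v -1.389 0.001 -1.864
v -1.971 0.368 -2.272
v -1.245 0.698 -2.227
v -1.269 1.274 -1.673
v -2.131 0.026 -1.567
v -2.155 0.602 -1.013
v -2.253 0.999 -2.007
v -1.147 0.301 -1.233
v -1.425 0.519 -0.924
v -1.103 0.763 -1.163
v -2.32 1.084 -1.55
v -1.998 1.328 -1.79
v -1.723 1.197 -1.093
v -1.402 -0.028 -1.45
v -1.08 0.216 -1.69
v -2.297 0.537 -2.077
v -1.975 0.781 -2.316
v -1.677 0.103 -2.147
v -1.548 0.975 -2.29
v -0.995 0.626 -1.903
v -1.25 0.297 -2.12
v -1.592 0.513 -2.36
v -1.562 1.313 -1.964
v -1.009 0.964 -1.577
v -1.288 1.183 -1.268
v -1.629 1.398 -1.507
v -1.179 1.045 -2.007
v -2.391 0.336 -1.663
v -1.838 -0.013 -1.276
v -1.771 -0.098 -1.733
v -2.112 0.117 -1.972
v -2.405 0.674 -1.337
v -1.852 0.325 -0.95
v -1.808 0.787 -0.88
v -2.15 1.003 -1.12
v -2.221 0.255 -1.233
f 2 4 1
f 5 2 1
f 1 4 3
f 3 5 1
f 2 8 4
f 6 2 5
f 6 8 2
f 4 8 3
f 7 5 3
f 3 8 7
f 7 6 5
f 8 6 7
f 9 46 25
f 46 20 49
f 25 49 14
f 46 49 25
f 9 25 21
f 25 14 26
f 21 26 10
f 25 26 21
f 9 21 30
f 21 10 31
f 30 31 16
f 21 31 30
f 9 30 42
f 30 16 45
f 42 45 19
f 30 45 42
f 9 42 46
f 42 19 50
f 46 50 20
f 42 50 46
f 10 26 37
f 26 14 40
f 37 40 18
f 26 40 37
f 14 49 27
f 49 20 48
f 27 48 13
f 49 48 27
f 20 50 47
f 50 19 43
f 47 43 11
f 50 43 47
f 19 45 44
f 45 16 32
f 44 32 15
f 45 32 44
f 16 31 36
f 31 10 33
f 36 33 17
f 31 33 36
f 12 38 24
f 38 18 39
f 24 39 13
f 38 39 24
f 12 24 22
f 24 13 23
f 22 23 11
f 24 23 22
f 12 22 29
f 22 11 28
f 29 28 15
f 22 28 29
f 12 29 34
f 29 15 35
f 34 35 17
f 29 35 34
f 12 34 38
f 34 17 41
f 38 41 18
f 34 41 38
f 13 39 27
f 39 18 40
f 27 40 14
f 39 40 27
f 11 23 47
f 23 13 48
f 47 48 20
f 23 48 47
f 15 28 44
f 28 11 43
f 44 43 19
f 28 43 44
f 17 35 36
f 35 15 32
f 36 32 16
f 35 32 36
f 18 41 37
f 41 17 33
f 37 33 10
f 41 33 37



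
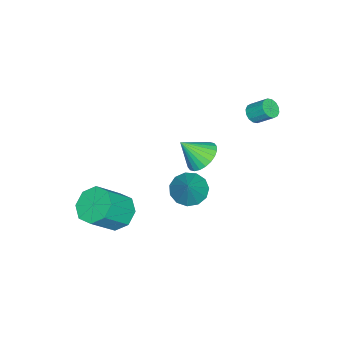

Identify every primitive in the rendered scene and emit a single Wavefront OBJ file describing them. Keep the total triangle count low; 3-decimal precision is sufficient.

v -2.335 1.183 -2.358
v -1.537 1.667 -2.241
v -1.925 0.237 -1.242
v -1.762 1.842 -2.01
v -2.074 1.917 -1.832
v -2.425 1.88 -1.734
v -2.763 1.738 -1.732
v -3.036 1.51 -1.824
v -3.202 1.233 -1.998
v -3.235 0.949 -2.227
v -3.132 0.7 -2.476
v -2.908 0.524 -2.707
v -2.596 0.449 -2.884
v -2.244 0.486 -2.982
v -1.907 0.629 -2.985
v -1.634 0.856 -2.893
v -1.468 1.133 -2.719
v -1.434 1.418 -2.49
v 0.307 1.566 -2.325
v 0.996 1.75 -2.907
v 1.373 1.914 -0.955
v 0.748 2.198 -2.828
v 0.36 2.445 -2.589
v -0.045 2.414 -2.267
v -0.338 2.113 -1.963
v -0.425 1.638 -1.773
v -0.281 1.141 -1.759
v 0.051 0.778 -1.925
v 0.464 0.665 -2.217
v 0.827 0.839 -2.544
v 1.025 1.243 -2.801
v 1.964 -1.3 -3.593
v 2.505 -1.797 -4.301
v 3.617 -2.477 -2.974
v 3.076 -1.98 -2.267
v 2.78 -1.079 -4.164
v 3.892 -1.759 -2.838
v 2.577 -0.491 -3.693
v 3.689 -1.171 -2.366
v 2.015 -0.377 -3.163
v 3.127 -1.056 -1.836
v 1.423 -0.803 -2.886
v 2.535 -1.483 -1.559
v 1.148 -1.521 -3.022
v 2.26 -2.201 -1.696
v 1.351 -2.109 -3.494
v 2.463 -2.789 -2.167
v 1.913 -2.224 -4.024
v 3.025 -2.903 -2.697
v -3.225 3.38 0.902
v -2.903 3.661 0.557
v -2.852 4.482 1.273
v -3.175 4.2 1.618
v -3.169 3.738 0.488
v -3.118 4.558 1.204
v -3.449 3.718 0.531
v -3.399 4.538 1.247
v -3.67 3.608 0.672
v -3.62 4.428 1.388
v -3.772 3.436 0.876
v -3.721 4.257 1.592
v -3.727 3.25 1.086
v -3.676 4.07 1.802
v -3.548 3.098 1.247
v -3.497 3.919 1.963
v -3.282 3.022 1.316
v -3.231 3.842 2.032
v -3.001 3.042 1.273
v -2.951 3.862 1.989
v -2.78 3.152 1.132
v -2.73 3.972 1.848
v -2.679 3.323 0.928
v -2.628 4.144 1.644
v -2.724 3.51 0.718
v -2.673 4.33 1.434
f 2 1 4
f 2 4 3
f 4 1 5
f 4 5 3
f 5 1 6
f 5 6 3
f 6 1 7
f 6 7 3
f 7 1 8
f 7 8 3
f 8 1 9
f 8 9 3
f 9 1 10
f 9 10 3
f 10 1 11
f 10 11 3
f 11 1 12
f 11 12 3
f 12 1 13
f 12 13 3
f 13 1 14
f 13 14 3
f 14 1 15
f 14 15 3
f 15 1 16
f 15 16 3
f 16 1 17
f 16 17 3
f 17 1 18
f 17 18 3
f 18 1 2
f 18 2 3
f 20 19 22
f 20 22 21
f 22 19 23
f 22 23 21
f 23 19 24
f 23 24 21
f 24 19 25
f 24 25 21
f 25 19 26
f 25 26 21
f 26 19 27
f 26 27 21
f 27 19 28
f 27 28 21
f 28 19 29
f 28 29 21
f 29 19 30
f 29 30 21
f 30 19 31
f 30 31 21
f 31 19 20
f 31 20 21
f 33 32 36
f 33 36 34
f 34 36 37
f 34 37 35
f 36 32 38
f 36 38 37
f 37 38 39
f 37 39 35
f 38 32 40
f 38 40 39
f 39 40 41
f 39 41 35
f 40 32 42
f 40 42 41
f 41 42 43
f 41 43 35
f 42 32 44
f 42 44 43
f 43 44 45
f 43 45 35
f 44 32 46
f 44 46 45
f 45 46 47
f 45 47 35
f 46 32 48
f 46 48 47
f 47 48 49
f 47 49 35
f 48 32 33
f 48 33 49
f 49 33 34
f 49 34 35
f 51 50 54
f 51 54 52
f 52 54 55
f 52 55 53
f 54 50 56
f 54 56 55
f 55 56 57
f 55 57 53
f 56 50 58
f 56 58 57
f 57 58 59
f 57 59 53
f 58 50 60
f 58 60 59
f 59 60 61
f 59 61 53
f 60 50 62
f 60 62 61
f 61 62 63
f 61 63 53
f 62 50 64
f 62 64 63
f 63 64 65
f 63 65 53
f 64 50 66
f 64 66 65
f 65 66 67
f 65 67 53
f 66 50 68
f 66 68 67
f 67 68 69
f 67 69 53
f 68 50 70
f 68 70 69
f 69 70 71
f 69 71 53
f 70 50 72
f 70 72 71
f 71 72 73
f 71 73 53
f 72 50 74
f 72 74 73
f 73 74 75
f 73 75 53
f 74 50 51
f 74 51 75
f 75 51 52
f 75 52 53



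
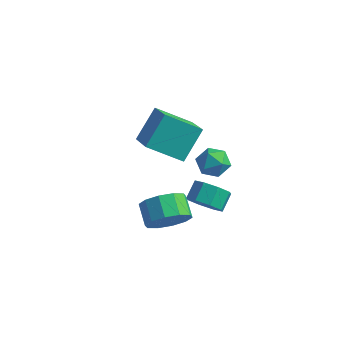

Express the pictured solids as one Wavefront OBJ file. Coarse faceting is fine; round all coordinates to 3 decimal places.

v 0.851 1.089 -0.9
v 1.475 1.619 -0.629
v 1.545 0.001 -0.371
v 2.169 0.531 -0.1
v 1.391 0.556 0.271
v 0.962 1.229 -0.056
v 2.058 0.391 -0.944
v 1.629 1.064 -1.271
v 2.221 1.188 -0.657
v 1.809 1.29 0.094
v 1.211 0.33 -1.094
v 0.799 0.432 -0.343
v 2.116 -0.817 -2
v 2.826 -0.439 -2.403
v 2.755 0.355 -1.783
v 2.044 -0.023 -1.38
v 2.23 -0.262 -2.699
v 2.159 0.533 -2.079
v 1.567 -0.41 -2.585
v 1.495 0.384 -1.966
v 1.225 -0.797 -2.129
v 1.154 -0.002 -1.51
v 1.405 -1.195 -1.597
v 1.334 -0.401 -0.977
v 2.001 -1.373 -1.301
v 1.93 -0.578 -0.681
v 2.665 -1.224 -1.414
v 2.593 -0.43 -0.795
v 3.006 -0.838 -1.87
v 2.935 -0.043 -1.251
v 1.297 -2.403 -2.377
v 1.924 -2.484 -1.501
v 1.149 -1.838 -0.887
v 0.523 -1.757 -1.763
v 2.11 -1.939 -1.838
v 1.336 -1.293 -1.225
v 1.987 -1.572 -2.382
v 1.212 -0.926 -1.769
v 1.599 -1.522 -2.923
v 0.825 -0.876 -2.31
v 1.097 -1.809 -3.256
v 0.322 -1.163 -2.643
v 0.671 -2.322 -3.253
v -0.104 -1.676 -2.639
v 0.484 -2.867 -2.915
v -0.29 -2.221 -2.302
v 0.608 -3.234 -2.371
v -0.167 -2.588 -1.758
v 0.995 -3.284 -1.83
v 0.221 -2.638 -1.217
v 1.498 -2.997 -1.497
v 0.723 -2.351 -0.884
v -2.067 2.937 -3.199
v -3.556 2.021 -2.187
v -1.913 4.276 -1.762
v -3.402 3.36 -0.75
v -0.698 1.76 -2.25
v -2.187 0.844 -1.238
v -0.544 3.099 -0.813
v -2.033 2.183 0.199
f 1 12 6
f 1 6 2
f 1 2 8
f 1 8 11
f 1 11 12
f 2 6 10
f 6 12 5
f 12 11 3
f 11 8 7
f 8 2 9
f 4 10 5
f 4 5 3
f 4 3 7
f 4 7 9
f 4 9 10
f 5 10 6
f 3 5 12
f 7 3 11
f 9 7 8
f 10 9 2
f 14 13 17
f 14 17 15
f 15 17 18
f 15 18 16
f 17 13 19
f 17 19 18
f 18 19 20
f 18 20 16
f 19 13 21
f 19 21 20
f 20 21 22
f 20 22 16
f 21 13 23
f 21 23 22
f 22 23 24
f 22 24 16
f 23 13 25
f 23 25 24
f 24 25 26
f 24 26 16
f 25 13 27
f 25 27 26
f 26 27 28
f 26 28 16
f 27 13 29
f 27 29 28
f 28 29 30
f 28 30 16
f 29 13 14
f 29 14 30
f 30 14 15
f 30 15 16
f 32 31 35
f 32 35 33
f 33 35 36
f 33 36 34
f 35 31 37
f 35 37 36
f 36 37 38
f 36 38 34
f 37 31 39
f 37 39 38
f 38 39 40
f 38 40 34
f 39 31 41
f 39 41 40
f 40 41 42
f 40 42 34
f 41 31 43
f 41 43 42
f 42 43 44
f 42 44 34
f 43 31 45
f 43 45 44
f 44 45 46
f 44 46 34
f 45 31 47
f 45 47 46
f 46 47 48
f 46 48 34
f 47 31 49
f 47 49 48
f 48 49 50
f 48 50 34
f 49 31 51
f 49 51 50
f 50 51 52
f 50 52 34
f 51 31 32
f 51 32 52
f 52 32 33
f 52 33 34
f 54 56 53
f 57 54 53
f 53 56 55
f 55 57 53
f 54 60 56
f 58 54 57
f 58 60 54
f 56 60 55
f 59 57 55
f 55 60 59
f 59 58 57
f 60 58 59



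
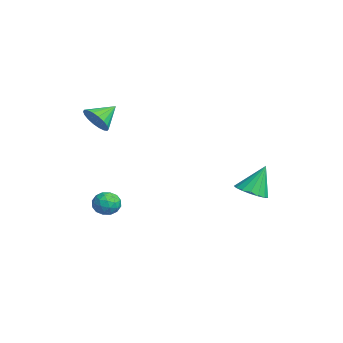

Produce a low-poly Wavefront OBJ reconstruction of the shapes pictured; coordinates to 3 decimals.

v -1.53 -3.214 2.681
v -1.125 -3.426 3.288
v -1.93 -2.266 3.279
v -0.909 -3.228 3.119
v -0.816 -3.028 2.862
v -0.865 -2.864 2.57
v -1.046 -2.77 2.3
v -1.322 -2.764 2.106
v -1.64 -2.847 2.025
v -1.936 -3.003 2.075
v -2.152 -3.201 2.244
v -2.244 -3.401 2.5
v -2.196 -3.564 2.793
v -2.015 -3.658 3.063
v -1.739 -3.664 3.257
v -1.421 -3.581 3.338
v -1.506 -2.501 -2.52
v -0.833 -2.486 -2.506
v -1.507 -3.254 -1.734
v -0.834 -3.239 -1.72
v -1.187 -2.71 -1.501
v -1.187 -2.244 -1.986
v -1.153 -3.496 -2.254
v -1.153 -3.03 -2.739
v -0.615 -3.101 -2.341
v -0.636 -2.615 -1.875
v -1.704 -3.125 -2.365
v -1.725 -2.639 -1.899
v -1.17 -2.427 -2.582
v -1.17 -3.313 -1.658
v -1.378 -3.002 -1.529
v -0.983 -2.993 -1.521
v -1.377 -2.285 -2.277
v -0.982 -2.276 -2.268
v -1.19 -2.408 -1.677
v -1.358 -3.464 -1.972
v -0.963 -3.455 -1.963
v -1.357 -2.747 -2.719
v -0.962 -2.738 -2.711
v -1.15 -3.332 -2.563
v -0.646 -2.78 -2.476
v -0.647 -3.223 -2.014
v -0.834 -3.373 -2.328
v -0.834 -3.1 -2.614
v -0.658 -2.494 -2.203
v -0.659 -2.937 -1.741
v -0.866 -2.626 -1.612
v -0.866 -2.352 -1.898
v -0.53 -2.856 -2.106
v -1.681 -2.803 -2.499
v -1.682 -3.246 -2.037
v -1.474 -3.388 -2.342
v -1.474 -3.114 -2.628
v -1.693 -2.517 -2.226
v -1.694 -2.96 -1.764
v -1.506 -2.64 -1.626
v -1.506 -2.367 -1.912
v -1.81 -2.884 -2.134
v 1.738 2.675 -0.783
v 2.204 2.136 -0.466
v 1.582 3.345 0.583
v 2.439 2.406 -0.572
v 2.513 2.738 -0.726
v 2.41 3.055 -0.893
v 2.153 3.285 -1.035
v 1.8 3.376 -1.12
v 1.434 3.306 -1.127
v 1.137 3.091 -1.056
v 0.978 2.781 -0.922
v 0.992 2.447 -0.756
v 1.178 2.165 -0.597
v 1.492 2 -0.48
v 1.862 1.989 -0.433
f 2 1 4
f 2 4 3
f 4 1 5
f 4 5 3
f 5 1 6
f 5 6 3
f 6 1 7
f 6 7 3
f 7 1 8
f 7 8 3
f 8 1 9
f 8 9 3
f 9 1 10
f 9 10 3
f 10 1 11
f 10 11 3
f 11 1 12
f 11 12 3
f 12 1 13
f 12 13 3
f 13 1 14
f 13 14 3
f 14 1 15
f 14 15 3
f 15 1 16
f 15 16 3
f 16 1 2
f 16 2 3
f 17 54 33
f 54 28 57
f 33 57 22
f 54 57 33
f 17 33 29
f 33 22 34
f 29 34 18
f 33 34 29
f 17 29 38
f 29 18 39
f 38 39 24
f 29 39 38
f 17 38 50
f 38 24 53
f 50 53 27
f 38 53 50
f 17 50 54
f 50 27 58
f 54 58 28
f 50 58 54
f 18 34 45
f 34 22 48
f 45 48 26
f 34 48 45
f 22 57 35
f 57 28 56
f 35 56 21
f 57 56 35
f 28 58 55
f 58 27 51
f 55 51 19
f 58 51 55
f 27 53 52
f 53 24 40
f 52 40 23
f 53 40 52
f 24 39 44
f 39 18 41
f 44 41 25
f 39 41 44
f 20 46 32
f 46 26 47
f 32 47 21
f 46 47 32
f 20 32 30
f 32 21 31
f 30 31 19
f 32 31 30
f 20 30 37
f 30 19 36
f 37 36 23
f 30 36 37
f 20 37 42
f 37 23 43
f 42 43 25
f 37 43 42
f 20 42 46
f 42 25 49
f 46 49 26
f 42 49 46
f 21 47 35
f 47 26 48
f 35 48 22
f 47 48 35
f 19 31 55
f 31 21 56
f 55 56 28
f 31 56 55
f 23 36 52
f 36 19 51
f 52 51 27
f 36 51 52
f 25 43 44
f 43 23 40
f 44 40 24
f 43 40 44
f 26 49 45
f 49 25 41
f 45 41 18
f 49 41 45
f 60 59 62
f 60 62 61
f 62 59 63
f 62 63 61
f 63 59 64
f 63 64 61
f 64 59 65
f 64 65 61
f 65 59 66
f 65 66 61
f 66 59 67
f 66 67 61
f 67 59 68
f 67 68 61
f 68 59 69
f 68 69 61
f 69 59 70
f 69 70 61
f 70 59 71
f 70 71 61
f 71 59 72
f 71 72 61
f 72 59 73
f 72 73 61
f 73 59 60
f 73 60 61



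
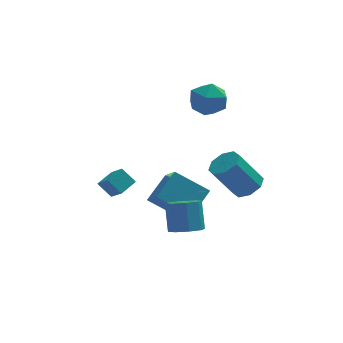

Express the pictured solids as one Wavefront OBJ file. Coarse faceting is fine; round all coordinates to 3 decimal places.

v -3.033 -1.151 -0.003
v -3.654 -0.763 0.75
v -3.45 -0.338 -0.766
v -4.071 0.05 -0.014
v -2.249 -0.47 0.294
v -2.87 -0.082 1.046
v -2.666 0.343 -0.47
v -3.287 0.731 0.283
v 3.227 -1.036 -0.209
v 3.81 -0.456 0.181
v 2.595 -0.444 1.979
v 2.013 -1.024 1.589
v 3.301 -0.13 -0.165
v 2.086 -0.118 1.633
v 2.749 -0.334 -0.537
v 1.534 -0.323 1.261
v 2.477 -0.95 -0.717
v 1.262 -0.939 1.081
v 2.645 -1.616 -0.599
v 1.43 -1.604 1.199
v 3.154 -1.942 -0.253
v 1.939 -1.93 1.545
v 3.706 -1.737 0.119
v 2.491 -1.726 1.917
v 3.978 -1.121 0.299
v 2.763 -1.11 2.097
v -1.383 1.812 -2.757
v -1.093 0.526 -1.651
v -0.275 2.922 -1.756
v 0.014 1.636 -0.651
v 0.306 1.184 -3.929
v 0.595 -0.102 -2.824
v 1.413 2.294 -2.929
v 1.703 1.008 -1.823
v 0.005 -2.036 -2.434
v 0.641 -1.479 -2.772
v 0.631 -0.588 -1.325
v -0.005 -1.144 -0.986
v -0.006 -1.261 -2.911
v -0.016 -0.369 -1.464
v -0.646 -1.497 -2.77
v -0.656 -0.605 -1.323
v -0.905 -2.048 -2.432
v -0.915 -1.156 -0.985
v -0.631 -2.592 -2.095
v -0.641 -1.701 -0.648
v 0.016 -2.811 -1.956
v 0.006 -1.919 -0.509
v 0.656 -2.575 -2.097
v 0.646 -1.683 -0.65
v 0.915 -2.024 -2.435
v 0.905 -1.132 -0.988
v 1.162 3.706 3.985
v 1.911 4.553 3.741
v 2.149 2.527 2.919
v 2.898 3.374 2.675
v 2.85 2.934 3.744
v 2.239 3.663 4.403
v 1.821 3.417 2.257
v 1.21 4.146 2.916
v 2.318 4.374 2.674
v 2.954 4.076 3.593
v 1.106 3.004 3.067
v 1.742 2.706 3.986
f 2 4 1
f 5 2 1
f 1 4 3
f 3 5 1
f 2 8 4
f 6 2 5
f 6 8 2
f 4 8 3
f 7 5 3
f 3 8 7
f 7 6 5
f 8 6 7
f 10 9 13
f 10 13 11
f 11 13 14
f 11 14 12
f 13 9 15
f 13 15 14
f 14 15 16
f 14 16 12
f 15 9 17
f 15 17 16
f 16 17 18
f 16 18 12
f 17 9 19
f 17 19 18
f 18 19 20
f 18 20 12
f 19 9 21
f 19 21 20
f 20 21 22
f 20 22 12
f 21 9 23
f 21 23 22
f 22 23 24
f 22 24 12
f 23 9 25
f 23 25 24
f 24 25 26
f 24 26 12
f 25 9 10
f 25 10 26
f 26 10 11
f 26 11 12
f 28 30 27
f 31 28 27
f 27 30 29
f 29 31 27
f 28 34 30
f 32 28 31
f 32 34 28
f 30 34 29
f 33 31 29
f 29 34 33
f 33 32 31
f 34 32 33
f 36 35 39
f 36 39 37
f 37 39 40
f 37 40 38
f 39 35 41
f 39 41 40
f 40 41 42
f 40 42 38
f 41 35 43
f 41 43 42
f 42 43 44
f 42 44 38
f 43 35 45
f 43 45 44
f 44 45 46
f 44 46 38
f 45 35 47
f 45 47 46
f 46 47 48
f 46 48 38
f 47 35 49
f 47 49 48
f 48 49 50
f 48 50 38
f 49 35 51
f 49 51 50
f 50 51 52
f 50 52 38
f 51 35 36
f 51 36 52
f 52 36 37
f 52 37 38
f 53 64 58
f 53 58 54
f 53 54 60
f 53 60 63
f 53 63 64
f 54 58 62
f 58 64 57
f 64 63 55
f 63 60 59
f 60 54 61
f 56 62 57
f 56 57 55
f 56 55 59
f 56 59 61
f 56 61 62
f 57 62 58
f 55 57 64
f 59 55 63
f 61 59 60
f 62 61 54



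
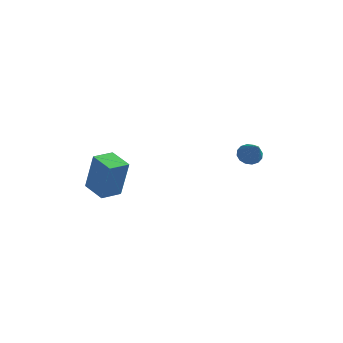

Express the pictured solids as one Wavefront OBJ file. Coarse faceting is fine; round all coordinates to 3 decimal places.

v 2.274 3.53 0.803
v 2.541 3.306 0.378
v 3.126 2.85 1.697
v 2.679 3.55 0.432
v 2.708 3.788 0.585
v 2.62 3.957 0.797
v 2.44 4.011 1.01
v 2.215 3.937 1.168
v 2.006 3.753 1.228
v 1.868 3.51 1.175
v 1.84 3.272 1.021
v 1.927 3.103 0.809
v 2.107 3.048 0.596
v 2.332 3.123 0.438
v -3.696 0.347 -1.392
v -3.221 0.303 0.447
v -3.426 1.299 -1.439
v -2.951 1.255 0.4
v -2.609 0.025 -1.68
v -2.134 -0.019 0.159
v -2.339 0.977 -1.727
v -1.864 0.933 0.112
f 2 1 4
f 2 4 3
f 4 1 5
f 4 5 3
f 5 1 6
f 5 6 3
f 6 1 7
f 6 7 3
f 7 1 8
f 7 8 3
f 8 1 9
f 8 9 3
f 9 1 10
f 9 10 3
f 10 1 11
f 10 11 3
f 11 1 12
f 11 12 3
f 12 1 13
f 12 13 3
f 13 1 14
f 13 14 3
f 14 1 2
f 14 2 3
f 16 18 15
f 19 16 15
f 15 18 17
f 17 19 15
f 16 22 18
f 20 16 19
f 20 22 16
f 18 22 17
f 21 19 17
f 17 22 21
f 21 20 19
f 22 20 21



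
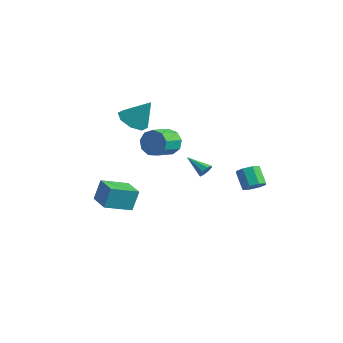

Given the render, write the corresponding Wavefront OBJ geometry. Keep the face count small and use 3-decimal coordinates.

v -4.212 1.205 3.021
v -3.251 1.166 2.508
v -3.308 1.915 4.659
v -3.638 1.898 2.405
v -4.361 2.224 2.663
v -4.997 1.953 3.13
v -5.173 1.245 3.534
v -4.785 0.513 3.638
v -4.062 0.187 3.38
v -3.426 0.457 2.912
v -1.755 2.029 1.846
v -1.375 2.388 2.686
v -1.005 0.951 3.135
v -1.385 0.591 2.294
v -2.031 2.246 2.771
v -1.662 0.809 3.219
v -2.558 2.002 2.423
v -2.189 0.565 2.871
v -2.71 1.77 1.805
v -2.34 0.333 2.253
v -2.414 1.66 1.206
v -2.044 0.223 1.654
v -1.81 1.722 0.906
v -1.44 0.284 1.354
v -1.18 1.927 1.046
v -0.81 0.49 1.495
v -0.819 2.18 1.561
v -0.45 0.743 2.009
v -0.896 2.362 2.208
v -0.527 0.925 2.656
v 4.202 3.747 -0.155
v 4.725 4.19 0.195
v 3.861 4.397 1.225
v 3.338 3.953 0.875
v 4.372 4.497 -0.163
v 3.508 4.704 0.867
v 3.92 4.365 -0.516
v 3.056 4.572 0.513
v 3.633 3.87 -0.658
v 2.768 4.077 0.372
v 3.679 3.303 -0.505
v 2.815 3.51 0.525
v 4.032 2.996 -0.147
v 3.168 3.203 0.883
v 4.484 3.128 0.207
v 3.62 3.335 1.236
v 4.772 3.623 0.348
v 3.907 3.83 1.378
v -0.807 4.16 -0.932
v -0.628 4.46 -0.494
v -2.113 3.74 -0.108
v -0.871 4.69 -0.762
v -1.077 4.61 -1.129
v -1.125 4.266 -1.381
v -0.987 3.861 -1.37
v -0.744 3.631 -1.102
v -0.538 3.711 -0.735
v -0.49 4.055 -0.483
v -4.646 -1.468 -3.079
v -4.576 -0.989 -1.628
v -4.166 0.271 -3.676
v -4.096 0.75 -2.225
v -2.964 -1.91 -3.015
v -2.894 -1.431 -1.564
v -2.484 -0.171 -3.612
v -2.414 0.308 -2.161
f 2 1 4
f 2 4 3
f 4 1 5
f 4 5 3
f 5 1 6
f 5 6 3
f 6 1 7
f 6 7 3
f 7 1 8
f 7 8 3
f 8 1 9
f 8 9 3
f 9 1 10
f 9 10 3
f 10 1 2
f 10 2 3
f 12 11 15
f 12 15 13
f 13 15 16
f 13 16 14
f 15 11 17
f 15 17 16
f 16 17 18
f 16 18 14
f 17 11 19
f 17 19 18
f 18 19 20
f 18 20 14
f 19 11 21
f 19 21 20
f 20 21 22
f 20 22 14
f 21 11 23
f 21 23 22
f 22 23 24
f 22 24 14
f 23 11 25
f 23 25 24
f 24 25 26
f 24 26 14
f 25 11 27
f 25 27 26
f 26 27 28
f 26 28 14
f 27 11 29
f 27 29 28
f 28 29 30
f 28 30 14
f 29 11 12
f 29 12 30
f 30 12 13
f 30 13 14
f 32 31 35
f 32 35 33
f 33 35 36
f 33 36 34
f 35 31 37
f 35 37 36
f 36 37 38
f 36 38 34
f 37 31 39
f 37 39 38
f 38 39 40
f 38 40 34
f 39 31 41
f 39 41 40
f 40 41 42
f 40 42 34
f 41 31 43
f 41 43 42
f 42 43 44
f 42 44 34
f 43 31 45
f 43 45 44
f 44 45 46
f 44 46 34
f 45 31 47
f 45 47 46
f 46 47 48
f 46 48 34
f 47 31 32
f 47 32 48
f 48 32 33
f 48 33 34
f 50 49 52
f 50 52 51
f 52 49 53
f 52 53 51
f 53 49 54
f 53 54 51
f 54 49 55
f 54 55 51
f 55 49 56
f 55 56 51
f 56 49 57
f 56 57 51
f 57 49 58
f 57 58 51
f 58 49 50
f 58 50 51
f 60 62 59
f 63 60 59
f 59 62 61
f 61 63 59
f 60 66 62
f 64 60 63
f 64 66 60
f 62 66 61
f 65 63 61
f 61 66 65
f 65 64 63
f 66 64 65



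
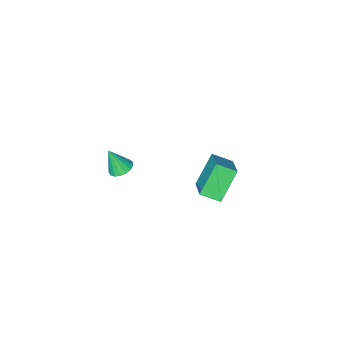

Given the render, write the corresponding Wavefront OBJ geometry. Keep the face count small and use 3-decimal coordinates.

v -2.477 3.272 1.388
v -3.801 2.865 3.033
v -1.662 4.882 2.443
v -2.986 4.475 4.087
v -1.614 2.505 1.893
v -2.938 2.098 3.537
v -0.799 4.115 2.947
v -2.123 3.708 4.592
v -0.603 -3.721 -1.819
v 0.142 -3.647 -2.039
v -0.097 -4.239 -0.281
v 0.056 -3.312 -1.898
v -0.18 -3.071 -1.739
v -0.513 -2.978 -1.599
v -0.867 -3.056 -1.508
v -1.16 -3.286 -1.489
v -1.326 -3.616 -1.546
v -1.326 -3.97 -1.665
v -1.16 -4.267 -1.819
v -0.867 -4.439 -1.974
v -0.513 -4.446 -2.093
v -0.18 -4.287 -2.149
v 0.056 -3.999 -2.13
f 2 4 1
f 5 2 1
f 1 4 3
f 3 5 1
f 2 8 4
f 6 2 5
f 6 8 2
f 4 8 3
f 7 5 3
f 3 8 7
f 7 6 5
f 8 6 7
f 10 9 12
f 10 12 11
f 12 9 13
f 12 13 11
f 13 9 14
f 13 14 11
f 14 9 15
f 14 15 11
f 15 9 16
f 15 16 11
f 16 9 17
f 16 17 11
f 17 9 18
f 17 18 11
f 18 9 19
f 18 19 11
f 19 9 20
f 19 20 11
f 20 9 21
f 20 21 11
f 21 9 22
f 21 22 11
f 22 9 23
f 22 23 11
f 23 9 10
f 23 10 11



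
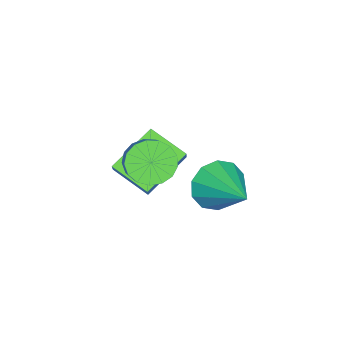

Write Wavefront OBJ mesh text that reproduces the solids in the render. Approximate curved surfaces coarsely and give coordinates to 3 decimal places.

v -1.421 1.474 -0.32
v -0.944 1.602 -0.898
v -0.262 1.954 -0.258
v -0.739 1.826 0.32
v -1.132 1.912 -0.87
v -0.449 2.264 -0.229
v -1.385 2.123 -0.715
v -0.703 2.475 -0.074
v -1.647 2.184 -0.47
v -0.965 2.536 0.171
v -1.857 2.083 -0.191
v -1.175 2.435 0.45
v -1.967 1.842 0.059
v -1.285 2.194 0.7
v -1.952 1.517 0.222
v -1.27 1.869 0.862
v -1.816 1.182 0.26
v -1.133 1.534 0.901
v -1.589 0.914 0.166
v -0.906 1.266 0.806
v -1.323 0.774 -0.04
v -0.641 1.126 0.601
v -1.08 0.795 -0.31
v -0.398 1.147 0.331
v -0.916 0.971 -0.582
v -0.233 1.323 0.058
v -0.866 1.262 -0.795
v -0.184 1.614 -0.154
v -2.94 3.076 -2.289
v -2.272 2.822 -2.852
v -1.86 4.324 -1.571
v -2.569 3.226 -3.107
v -3.008 3.573 -3.049
v -3.421 3.73 -2.701
v -3.65 3.638 -2.196
v -3.608 3.331 -1.726
v -3.311 2.927 -1.472
v -2.872 2.58 -1.529
v -2.459 2.423 -1.877
v -2.23 2.515 -2.383
v -5.11 0.167 -2.5
v -4.557 0.359 -1.803
v -4.81 1.426 -3.084
v -4.257 1.618 -2.387
v -3.723 -0.578 -3.393
v -3.17 -0.386 -2.696
v -3.423 0.681 -3.977
v -2.87 0.873 -3.28
f 2 1 5
f 2 5 3
f 3 5 6
f 3 6 4
f 5 1 7
f 5 7 6
f 6 7 8
f 6 8 4
f 7 1 9
f 7 9 8
f 8 9 10
f 8 10 4
f 9 1 11
f 9 11 10
f 10 11 12
f 10 12 4
f 11 1 13
f 11 13 12
f 12 13 14
f 12 14 4
f 13 1 15
f 13 15 14
f 14 15 16
f 14 16 4
f 15 1 17
f 15 17 16
f 16 17 18
f 16 18 4
f 17 1 19
f 17 19 18
f 18 19 20
f 18 20 4
f 19 1 21
f 19 21 20
f 20 21 22
f 20 22 4
f 21 1 23
f 21 23 22
f 22 23 24
f 22 24 4
f 23 1 25
f 23 25 24
f 24 25 26
f 24 26 4
f 25 1 27
f 25 27 26
f 26 27 28
f 26 28 4
f 27 1 2
f 27 2 28
f 28 2 3
f 28 3 4
f 30 29 32
f 30 32 31
f 32 29 33
f 32 33 31
f 33 29 34
f 33 34 31
f 34 29 35
f 34 35 31
f 35 29 36
f 35 36 31
f 36 29 37
f 36 37 31
f 37 29 38
f 37 38 31
f 38 29 39
f 38 39 31
f 39 29 40
f 39 40 31
f 40 29 30
f 40 30 31
f 42 44 41
f 45 42 41
f 41 44 43
f 43 45 41
f 42 48 44
f 46 42 45
f 46 48 42
f 44 48 43
f 47 45 43
f 43 48 47
f 47 46 45
f 48 46 47

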